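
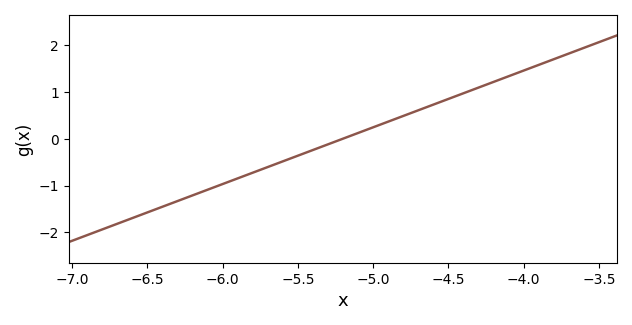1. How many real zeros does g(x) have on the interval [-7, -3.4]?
1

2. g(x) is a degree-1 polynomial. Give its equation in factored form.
y = 1.21(x + 5.2)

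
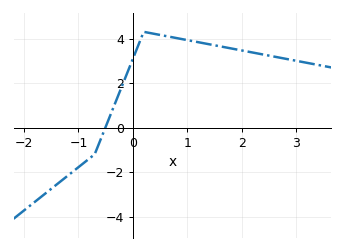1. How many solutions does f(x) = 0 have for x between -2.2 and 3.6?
1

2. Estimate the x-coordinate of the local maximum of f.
0.2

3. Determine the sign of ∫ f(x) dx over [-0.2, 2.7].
positive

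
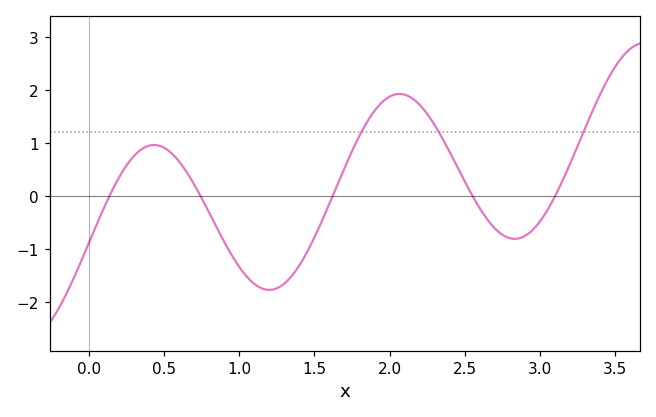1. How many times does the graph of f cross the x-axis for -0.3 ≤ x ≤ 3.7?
5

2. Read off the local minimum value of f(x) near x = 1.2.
-1.77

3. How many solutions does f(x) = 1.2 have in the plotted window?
3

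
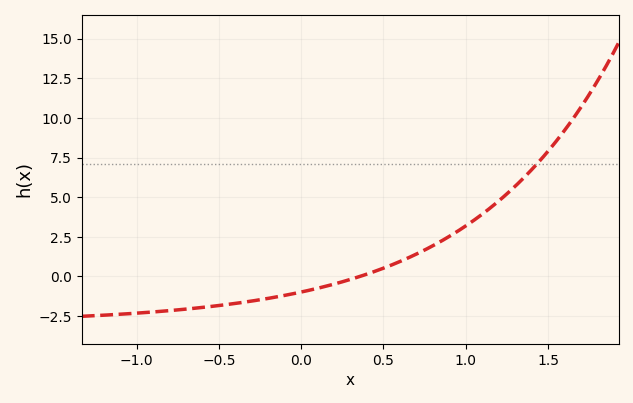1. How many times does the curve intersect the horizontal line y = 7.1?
1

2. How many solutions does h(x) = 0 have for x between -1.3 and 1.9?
1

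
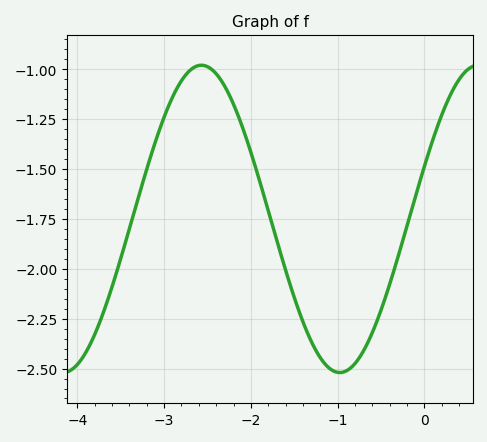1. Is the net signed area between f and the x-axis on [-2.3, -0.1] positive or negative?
negative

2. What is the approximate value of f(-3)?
-1.24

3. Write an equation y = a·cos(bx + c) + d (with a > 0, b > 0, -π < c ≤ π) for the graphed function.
y = 0.77cos(1.97x - 1.22) - 1.75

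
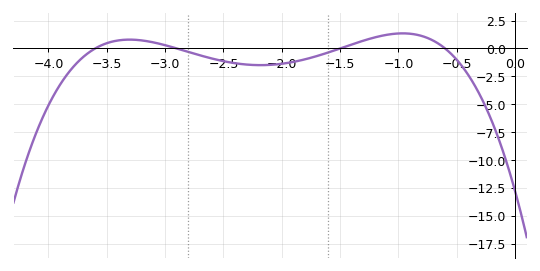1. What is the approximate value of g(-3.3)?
0.793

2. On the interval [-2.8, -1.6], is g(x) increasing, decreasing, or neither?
neither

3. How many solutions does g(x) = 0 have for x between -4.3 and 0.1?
4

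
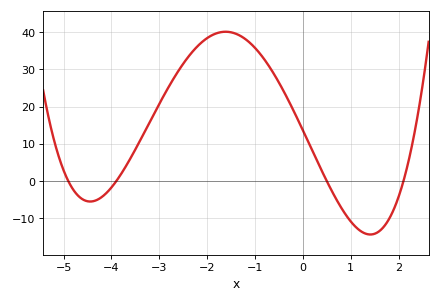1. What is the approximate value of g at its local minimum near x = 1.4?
-14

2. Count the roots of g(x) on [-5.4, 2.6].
4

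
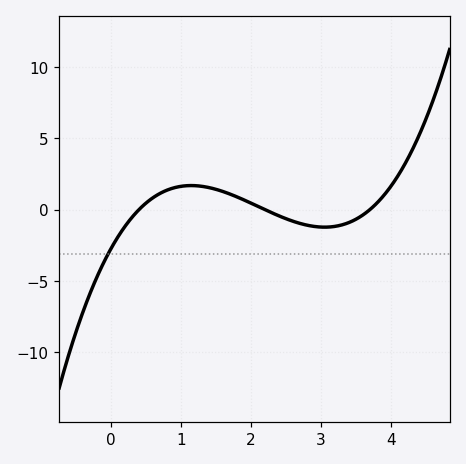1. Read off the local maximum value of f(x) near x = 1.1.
1.5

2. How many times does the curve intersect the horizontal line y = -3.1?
1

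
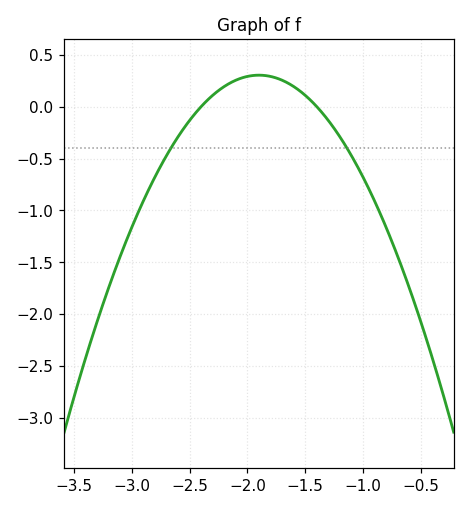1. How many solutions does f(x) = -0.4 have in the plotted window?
2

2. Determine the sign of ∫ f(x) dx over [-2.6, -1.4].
positive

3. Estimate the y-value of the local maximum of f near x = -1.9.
0.3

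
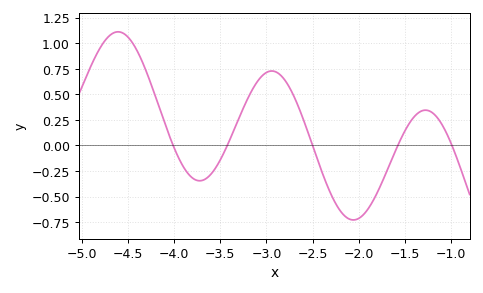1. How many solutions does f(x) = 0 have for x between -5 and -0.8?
5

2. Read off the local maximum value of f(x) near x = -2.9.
0.729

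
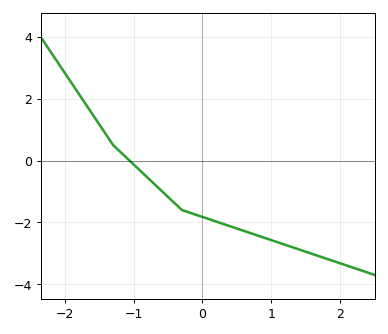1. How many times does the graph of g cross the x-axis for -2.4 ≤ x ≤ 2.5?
1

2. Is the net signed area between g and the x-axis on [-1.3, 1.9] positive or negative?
negative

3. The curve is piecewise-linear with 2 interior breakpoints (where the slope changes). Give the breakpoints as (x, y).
(-1.3, 0.5); (-0.3, -1.6)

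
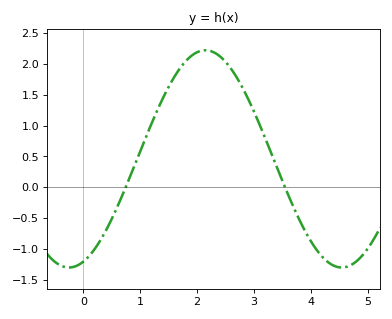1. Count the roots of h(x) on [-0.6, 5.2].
2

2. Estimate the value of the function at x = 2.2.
2.2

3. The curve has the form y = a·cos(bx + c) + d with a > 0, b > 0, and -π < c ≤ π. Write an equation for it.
y = 1.76cos(1.3x - 2.8) + 0.46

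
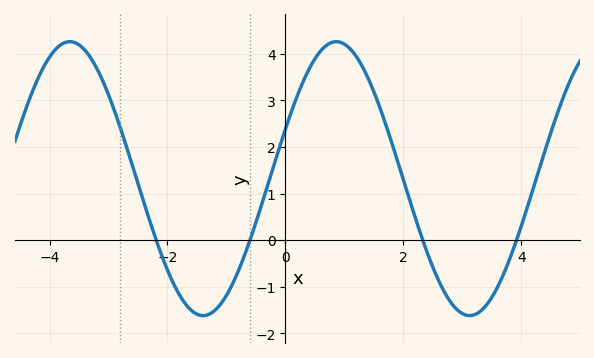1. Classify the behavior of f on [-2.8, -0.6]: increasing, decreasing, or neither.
neither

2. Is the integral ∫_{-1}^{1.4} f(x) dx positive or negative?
positive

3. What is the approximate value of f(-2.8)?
2.4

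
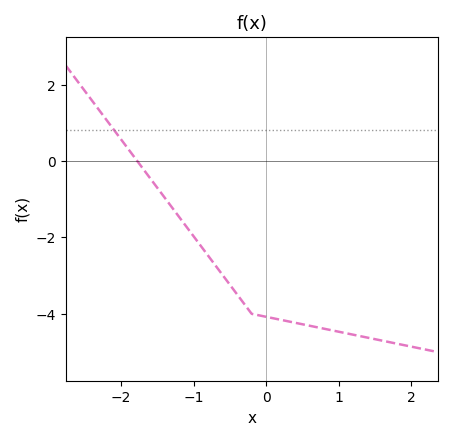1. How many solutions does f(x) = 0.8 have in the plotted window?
1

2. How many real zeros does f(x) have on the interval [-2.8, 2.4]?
1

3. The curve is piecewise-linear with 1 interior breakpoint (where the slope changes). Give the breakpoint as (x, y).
(-0.2, -4)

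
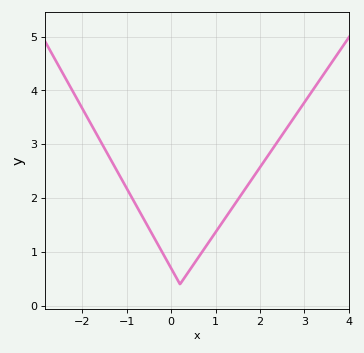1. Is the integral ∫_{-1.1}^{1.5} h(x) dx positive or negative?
positive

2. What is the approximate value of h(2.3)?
2.9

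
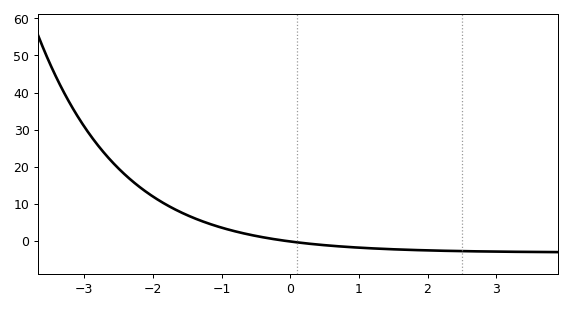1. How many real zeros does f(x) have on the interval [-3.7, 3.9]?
1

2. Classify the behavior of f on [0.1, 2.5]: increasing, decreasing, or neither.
decreasing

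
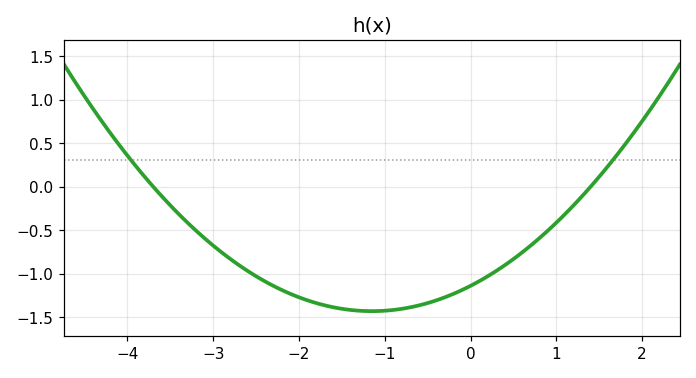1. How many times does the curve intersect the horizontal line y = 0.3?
2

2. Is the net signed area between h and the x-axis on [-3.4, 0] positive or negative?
negative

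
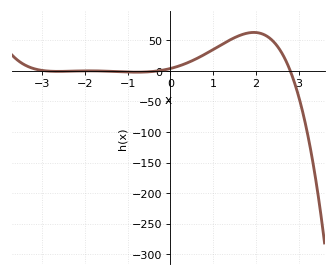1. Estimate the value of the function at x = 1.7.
60.1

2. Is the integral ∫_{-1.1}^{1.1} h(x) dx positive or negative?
positive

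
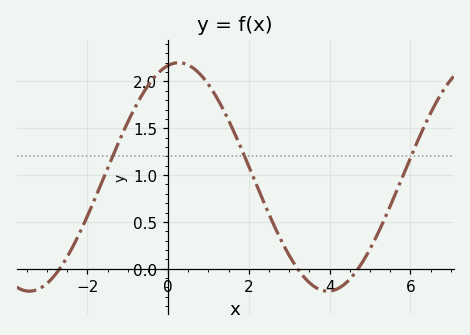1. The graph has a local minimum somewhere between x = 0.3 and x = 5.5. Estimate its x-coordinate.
4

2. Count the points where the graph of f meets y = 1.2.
3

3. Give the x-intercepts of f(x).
-2.6, 3.2, 4.8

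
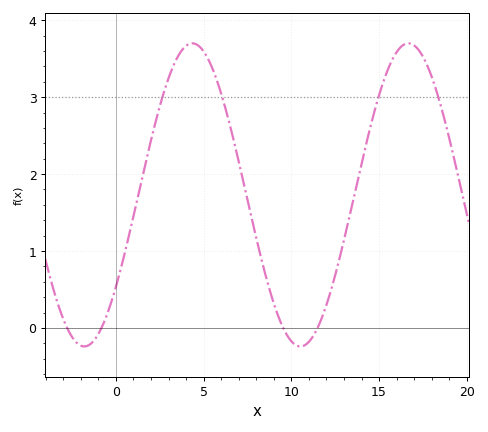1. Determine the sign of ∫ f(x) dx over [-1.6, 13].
positive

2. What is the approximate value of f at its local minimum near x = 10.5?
-0.24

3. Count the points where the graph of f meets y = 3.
4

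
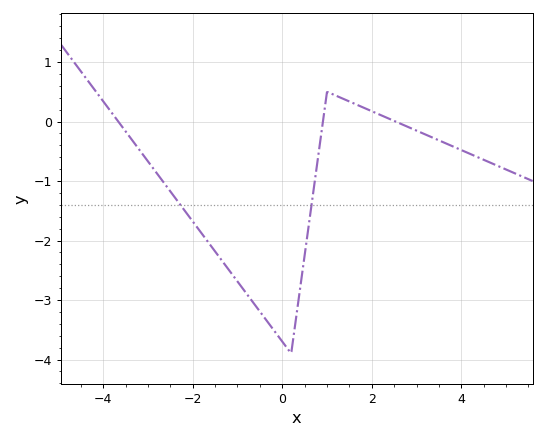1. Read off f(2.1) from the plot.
0.141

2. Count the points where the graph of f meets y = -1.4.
2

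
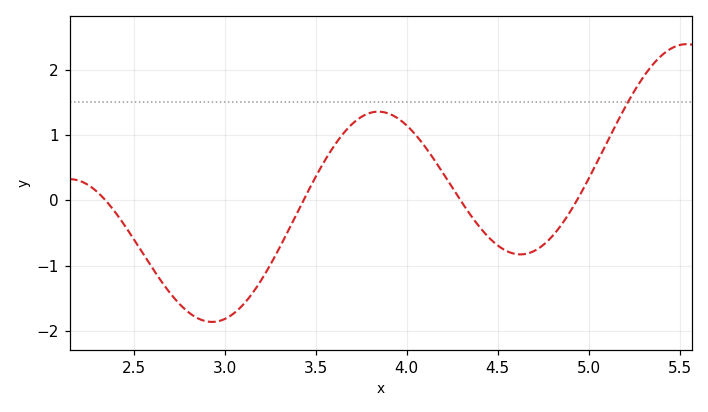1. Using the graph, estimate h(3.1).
-1.6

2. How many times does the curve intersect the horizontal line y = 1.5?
1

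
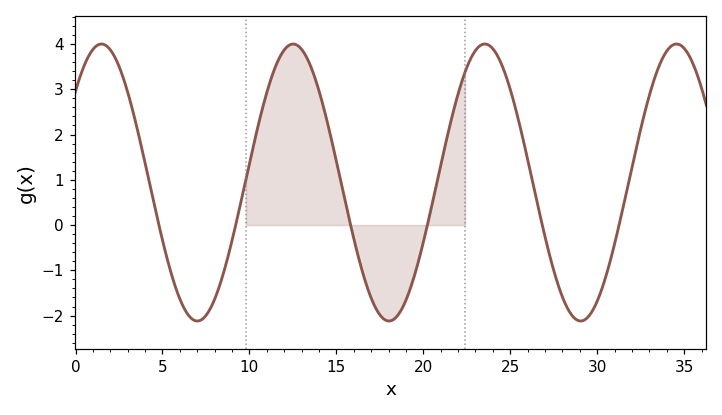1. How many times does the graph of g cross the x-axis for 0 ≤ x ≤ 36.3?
6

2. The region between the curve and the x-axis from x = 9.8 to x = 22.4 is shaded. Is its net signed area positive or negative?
positive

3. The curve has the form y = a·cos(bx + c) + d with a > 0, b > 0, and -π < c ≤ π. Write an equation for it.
y = 3.06cos(0.57x - 0.85) + 0.94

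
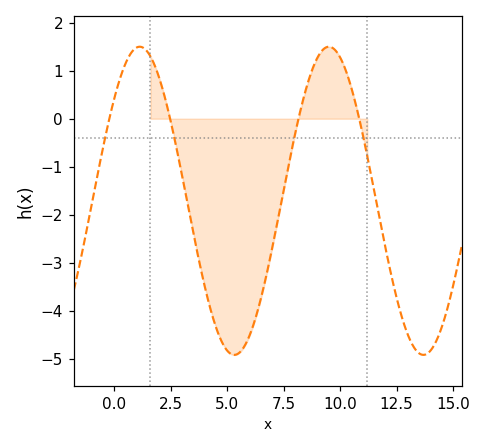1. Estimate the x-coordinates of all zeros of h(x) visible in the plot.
-0.2, 2.4, 8.2, 10.8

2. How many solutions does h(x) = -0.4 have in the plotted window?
4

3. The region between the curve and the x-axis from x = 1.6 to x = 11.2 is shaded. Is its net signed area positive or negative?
negative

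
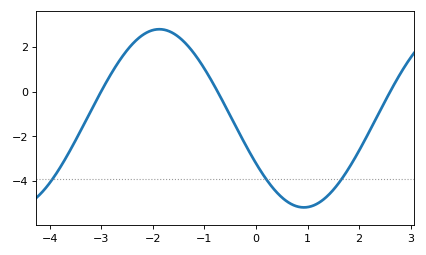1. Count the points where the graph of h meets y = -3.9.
3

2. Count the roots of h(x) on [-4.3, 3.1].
3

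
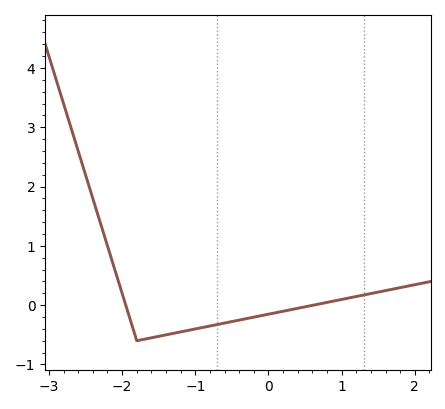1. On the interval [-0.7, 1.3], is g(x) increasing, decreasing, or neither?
increasing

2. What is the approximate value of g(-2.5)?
2.2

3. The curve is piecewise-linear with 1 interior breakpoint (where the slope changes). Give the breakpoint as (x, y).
(-1.8, -0.6)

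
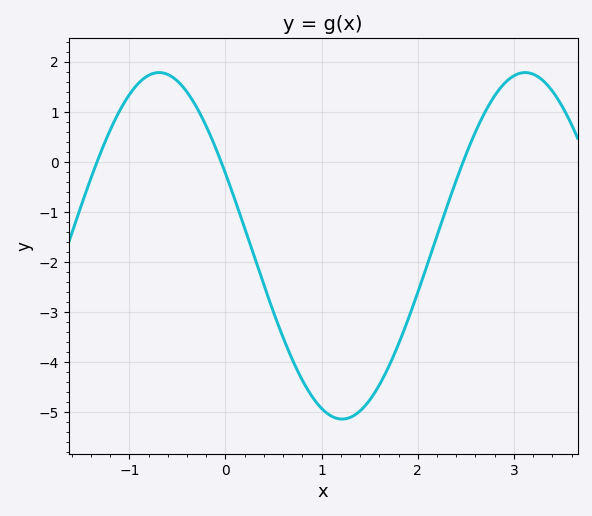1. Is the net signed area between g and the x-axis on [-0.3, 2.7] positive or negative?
negative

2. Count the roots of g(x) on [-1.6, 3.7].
3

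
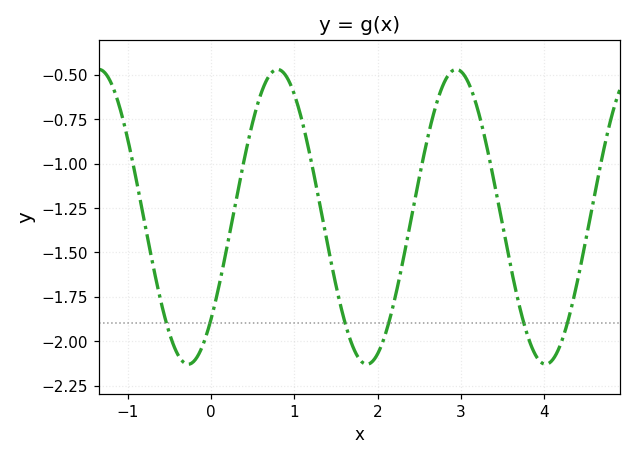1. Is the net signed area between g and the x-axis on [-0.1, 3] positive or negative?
negative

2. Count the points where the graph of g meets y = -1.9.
6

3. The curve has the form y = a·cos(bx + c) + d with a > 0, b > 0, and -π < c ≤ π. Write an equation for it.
y = 0.83cos(2.93x - 2.34) - 1.3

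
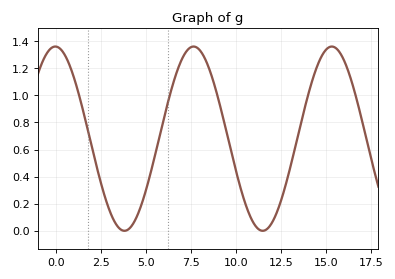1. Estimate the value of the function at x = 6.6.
1.12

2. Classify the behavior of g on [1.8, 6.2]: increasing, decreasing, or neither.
neither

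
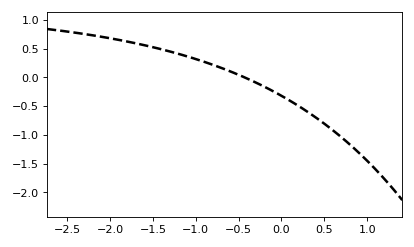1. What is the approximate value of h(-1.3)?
0.449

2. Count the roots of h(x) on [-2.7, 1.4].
1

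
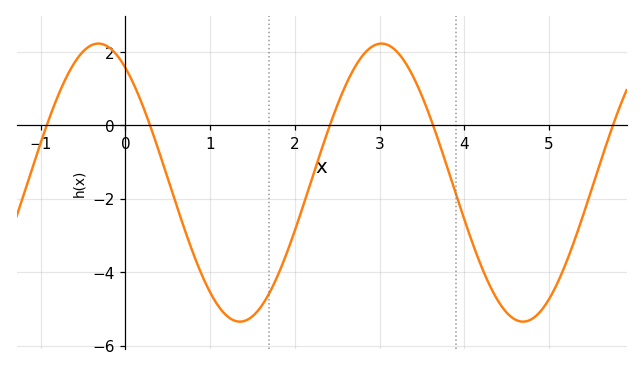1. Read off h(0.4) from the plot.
-0.74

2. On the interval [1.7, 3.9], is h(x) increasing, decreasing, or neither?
neither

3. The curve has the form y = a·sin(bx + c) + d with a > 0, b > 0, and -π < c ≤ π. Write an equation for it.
y = 3.79sin(1.88x + 2.17) - 1.56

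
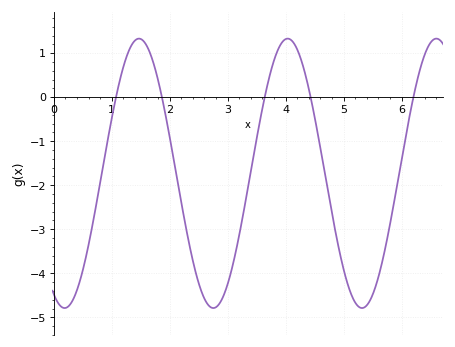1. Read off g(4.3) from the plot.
0.707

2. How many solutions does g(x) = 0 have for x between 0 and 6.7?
5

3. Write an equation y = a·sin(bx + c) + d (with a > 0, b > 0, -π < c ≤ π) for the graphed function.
y = 3.06sin(2.45x - 2.03) - 1.73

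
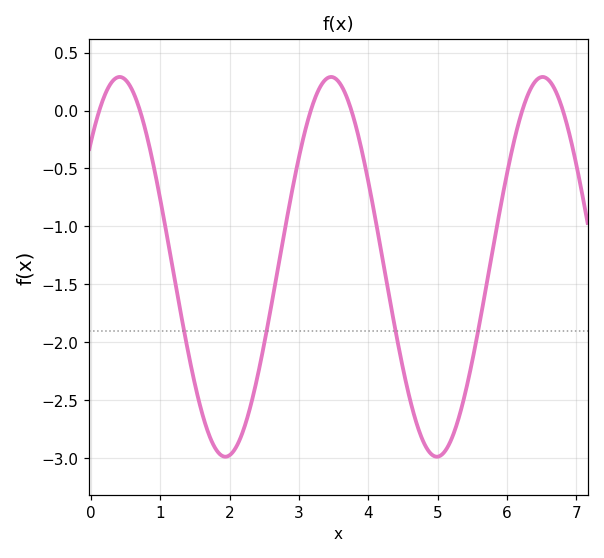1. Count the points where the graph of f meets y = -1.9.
4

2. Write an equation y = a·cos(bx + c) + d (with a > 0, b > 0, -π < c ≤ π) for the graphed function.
y = 1.64cos(2.06x - 0.85) - 1.35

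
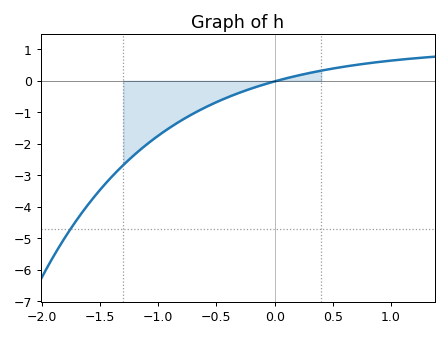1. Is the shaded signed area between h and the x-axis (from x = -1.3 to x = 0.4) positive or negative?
negative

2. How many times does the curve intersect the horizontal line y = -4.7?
1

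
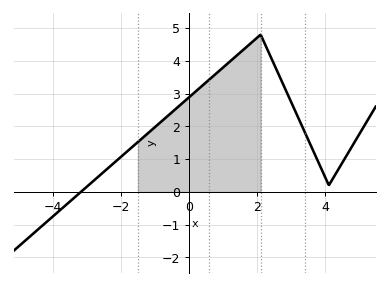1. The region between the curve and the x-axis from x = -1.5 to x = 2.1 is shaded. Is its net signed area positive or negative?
positive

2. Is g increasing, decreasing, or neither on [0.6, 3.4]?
neither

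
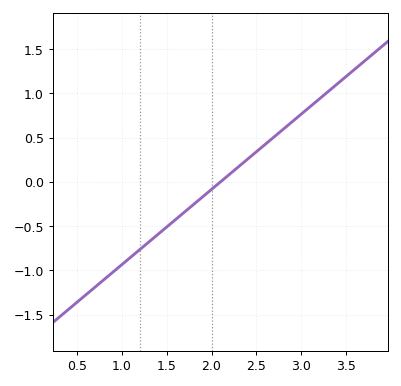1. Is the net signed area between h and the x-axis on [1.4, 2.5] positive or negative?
negative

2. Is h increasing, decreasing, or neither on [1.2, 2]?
increasing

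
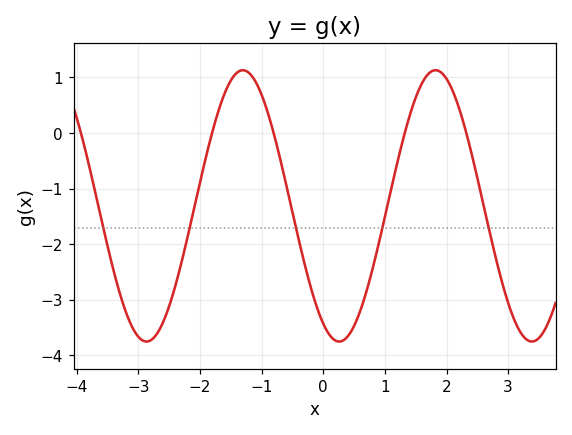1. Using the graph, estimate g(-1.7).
0.398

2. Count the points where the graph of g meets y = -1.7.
5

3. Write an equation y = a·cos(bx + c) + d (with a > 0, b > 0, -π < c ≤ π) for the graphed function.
y = 2.44cos(2.01x + 2.62) - 1.31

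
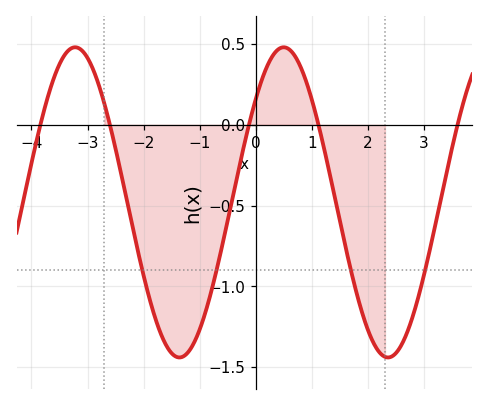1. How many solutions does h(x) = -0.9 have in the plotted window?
4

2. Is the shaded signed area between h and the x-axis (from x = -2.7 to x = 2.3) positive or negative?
negative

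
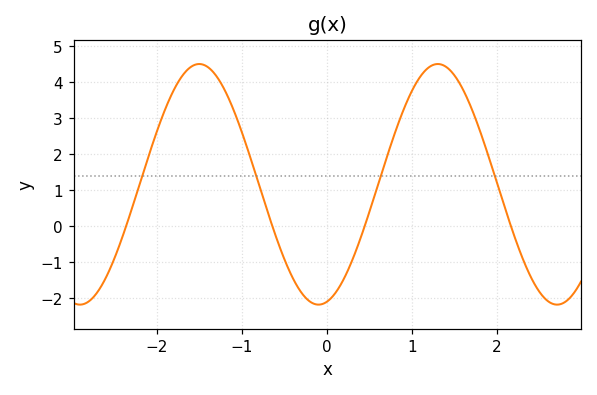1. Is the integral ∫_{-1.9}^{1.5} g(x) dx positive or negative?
positive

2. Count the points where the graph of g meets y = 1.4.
4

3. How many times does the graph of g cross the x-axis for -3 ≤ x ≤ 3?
4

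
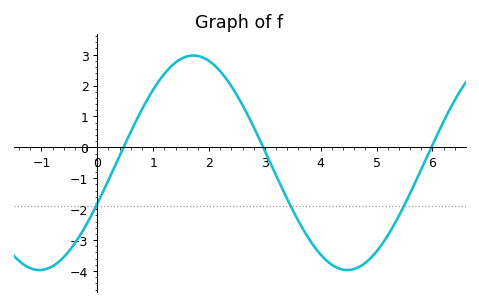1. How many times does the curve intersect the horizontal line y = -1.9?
3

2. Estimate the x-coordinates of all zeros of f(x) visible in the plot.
0.4, 3, 6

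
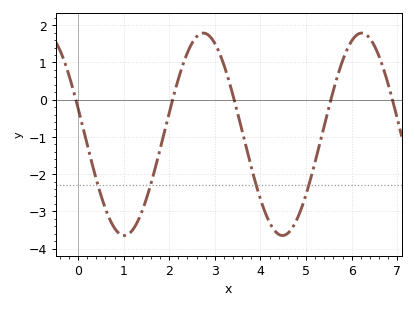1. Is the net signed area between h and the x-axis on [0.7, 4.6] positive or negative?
negative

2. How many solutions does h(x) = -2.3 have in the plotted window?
4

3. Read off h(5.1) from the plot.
-2.1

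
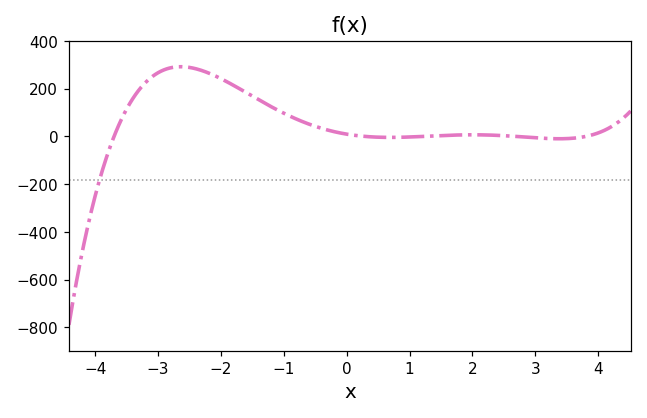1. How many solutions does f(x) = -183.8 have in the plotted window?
1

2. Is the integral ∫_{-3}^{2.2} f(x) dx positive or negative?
positive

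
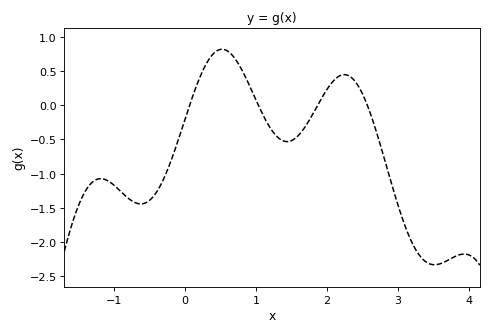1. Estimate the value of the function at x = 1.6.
-0.438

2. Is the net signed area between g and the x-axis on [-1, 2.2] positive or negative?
negative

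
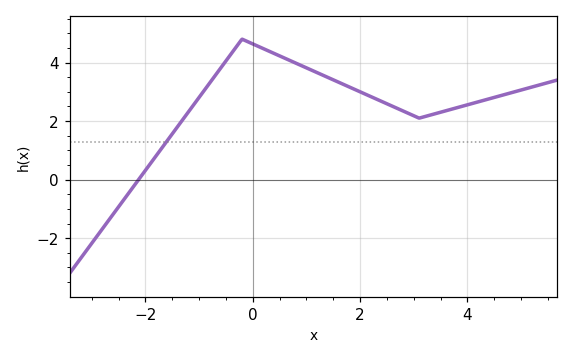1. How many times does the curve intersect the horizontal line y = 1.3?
1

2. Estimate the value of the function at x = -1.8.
0.8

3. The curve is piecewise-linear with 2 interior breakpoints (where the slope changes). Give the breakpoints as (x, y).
(-0.2, 4.8); (3.1, 2.1)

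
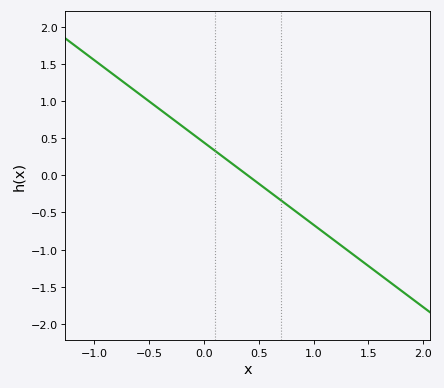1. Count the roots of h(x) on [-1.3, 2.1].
1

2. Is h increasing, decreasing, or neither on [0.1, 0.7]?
decreasing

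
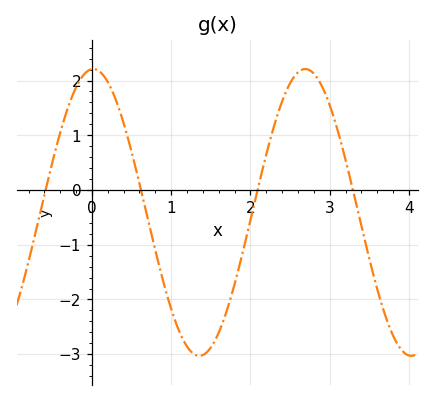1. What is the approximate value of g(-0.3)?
1.5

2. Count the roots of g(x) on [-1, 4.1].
4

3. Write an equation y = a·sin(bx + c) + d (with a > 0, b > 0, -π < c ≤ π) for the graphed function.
y = 2.62sin(2.4x + 1.5) - 0.41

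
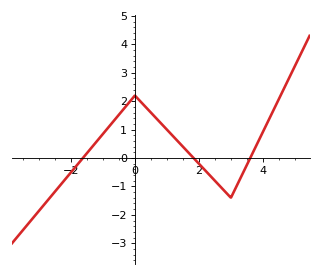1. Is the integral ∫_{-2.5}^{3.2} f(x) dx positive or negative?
positive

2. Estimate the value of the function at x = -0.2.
1.93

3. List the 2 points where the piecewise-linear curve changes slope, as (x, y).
(0, 2.2); (3, -1.4)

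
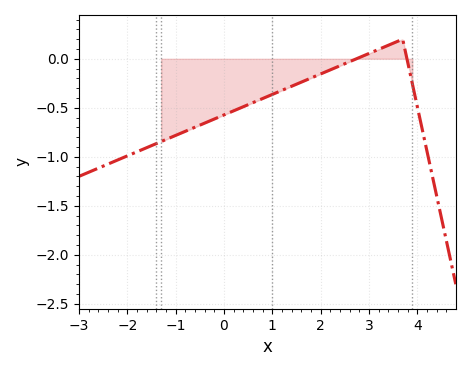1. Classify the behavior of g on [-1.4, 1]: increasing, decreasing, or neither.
increasing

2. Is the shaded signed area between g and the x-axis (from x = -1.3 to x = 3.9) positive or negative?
negative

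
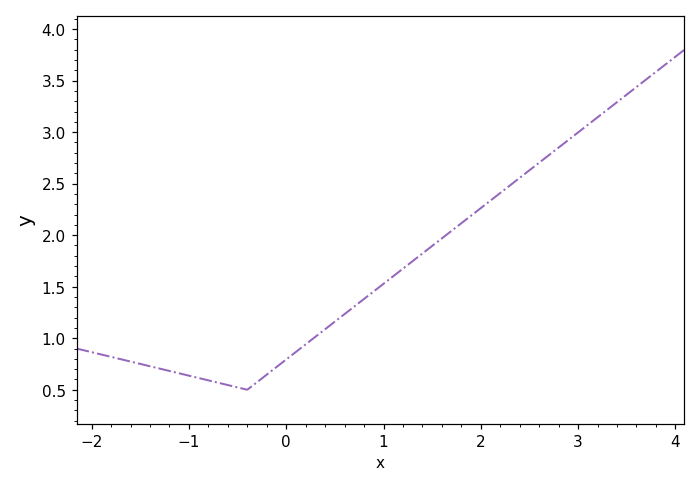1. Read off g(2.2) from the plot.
2.4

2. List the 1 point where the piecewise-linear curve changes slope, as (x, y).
(-0.4, 0.5)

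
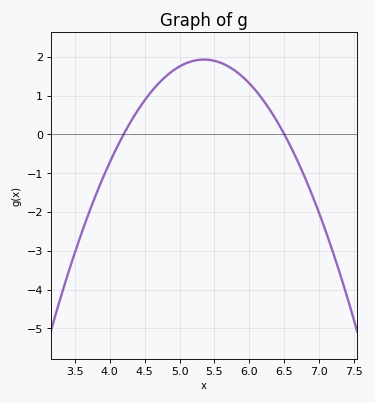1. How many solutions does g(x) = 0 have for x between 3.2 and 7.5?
2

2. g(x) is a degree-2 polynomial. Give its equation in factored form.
y = -1.46(x - 4.2)(x - 6.5)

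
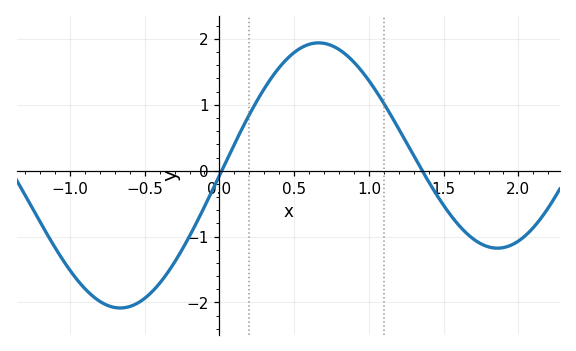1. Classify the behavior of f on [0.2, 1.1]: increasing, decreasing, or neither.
neither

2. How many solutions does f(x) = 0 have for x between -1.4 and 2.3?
2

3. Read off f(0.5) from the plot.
1.8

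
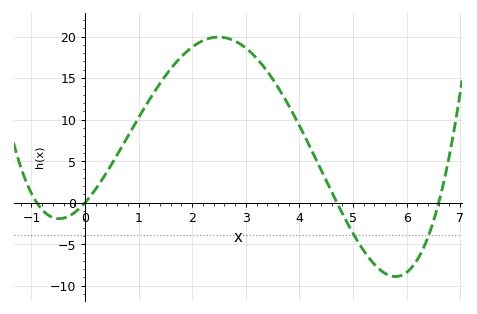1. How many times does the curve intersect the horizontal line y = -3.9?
2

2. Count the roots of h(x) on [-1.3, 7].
4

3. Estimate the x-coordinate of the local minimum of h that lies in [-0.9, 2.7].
-0.4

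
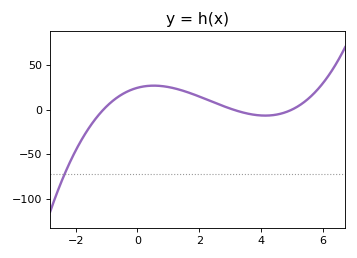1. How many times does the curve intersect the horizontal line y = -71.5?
1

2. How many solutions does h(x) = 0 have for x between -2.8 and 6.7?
3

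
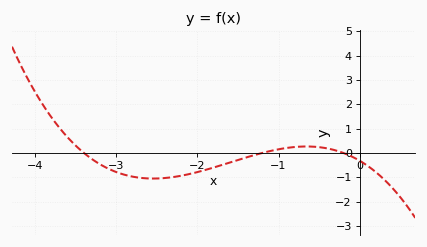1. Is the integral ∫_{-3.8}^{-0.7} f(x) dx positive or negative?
negative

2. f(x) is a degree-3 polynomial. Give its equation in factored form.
y = -0.39(x + 3.4)(x + 1.2)(x + 0.2)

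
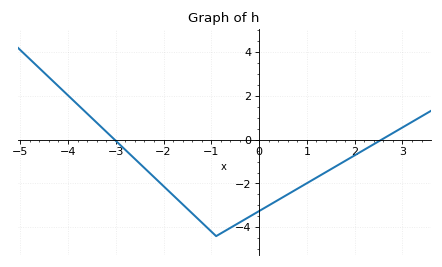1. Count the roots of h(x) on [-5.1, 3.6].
2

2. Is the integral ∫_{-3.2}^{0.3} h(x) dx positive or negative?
negative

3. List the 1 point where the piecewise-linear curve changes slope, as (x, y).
(-0.9, -4.4)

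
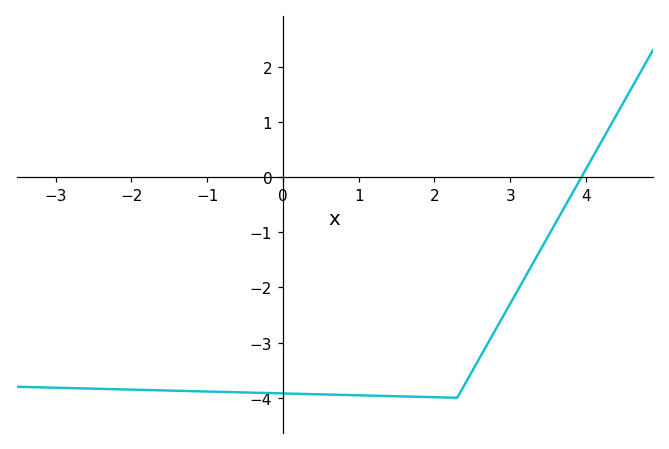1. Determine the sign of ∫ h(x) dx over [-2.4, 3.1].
negative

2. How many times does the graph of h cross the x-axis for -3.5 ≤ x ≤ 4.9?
1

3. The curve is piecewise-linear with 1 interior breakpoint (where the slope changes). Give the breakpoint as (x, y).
(2.3, -4)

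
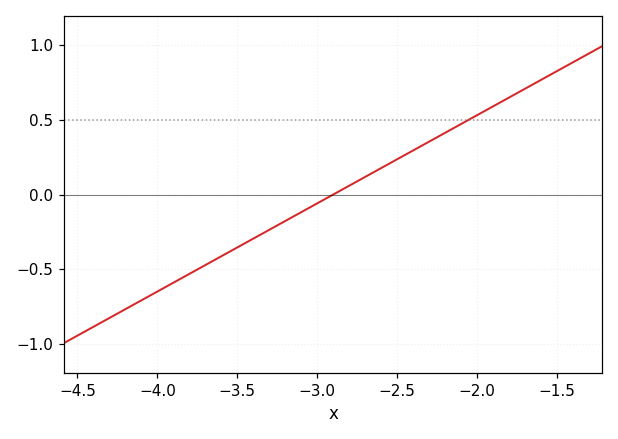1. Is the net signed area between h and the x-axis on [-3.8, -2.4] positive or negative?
negative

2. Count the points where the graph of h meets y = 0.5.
1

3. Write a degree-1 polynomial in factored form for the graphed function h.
y = 0.59(x + 2.9)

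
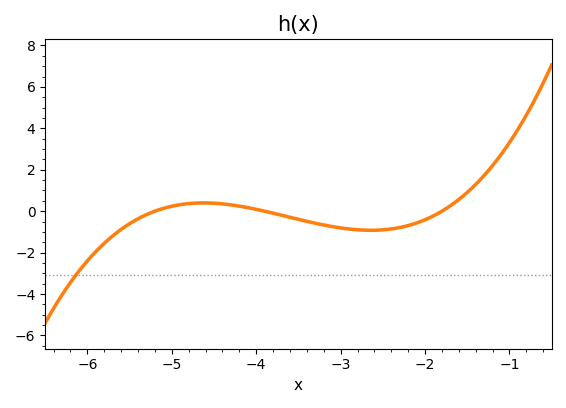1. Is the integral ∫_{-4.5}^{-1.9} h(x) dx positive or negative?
negative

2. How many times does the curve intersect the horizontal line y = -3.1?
1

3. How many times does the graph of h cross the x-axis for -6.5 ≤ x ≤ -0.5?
3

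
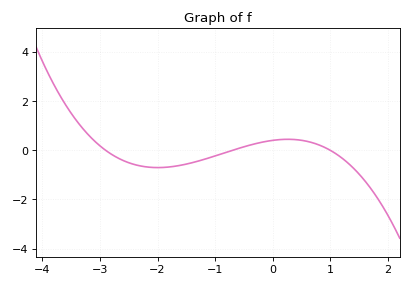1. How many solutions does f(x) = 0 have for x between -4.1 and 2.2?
3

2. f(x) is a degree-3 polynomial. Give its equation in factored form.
y = -0.2(x + 2.9)(x + 0.7)(x - 1)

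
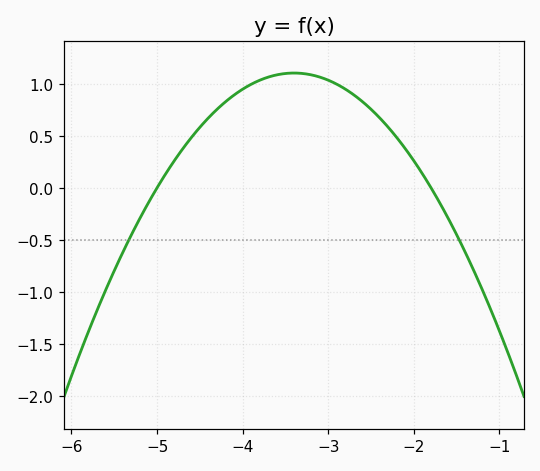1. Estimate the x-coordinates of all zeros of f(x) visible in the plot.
-5, -1.8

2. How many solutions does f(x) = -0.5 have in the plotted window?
2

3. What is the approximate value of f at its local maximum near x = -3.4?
1.1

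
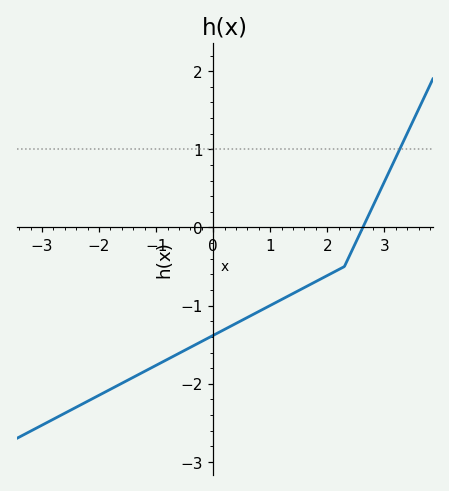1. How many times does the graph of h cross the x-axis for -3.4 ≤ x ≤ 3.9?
1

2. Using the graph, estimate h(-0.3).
-1.5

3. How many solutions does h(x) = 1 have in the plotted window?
1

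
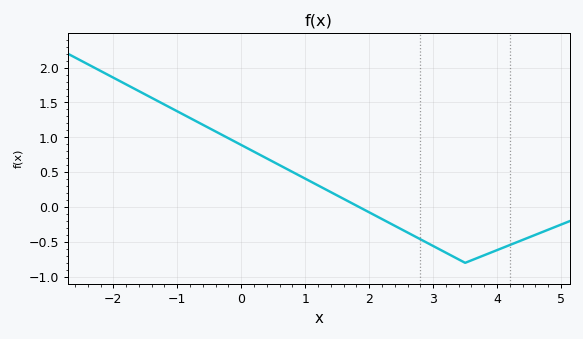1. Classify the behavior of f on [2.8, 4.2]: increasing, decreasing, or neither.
neither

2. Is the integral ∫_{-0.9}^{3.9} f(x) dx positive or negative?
positive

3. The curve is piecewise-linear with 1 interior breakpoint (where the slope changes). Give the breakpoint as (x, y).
(3.5, -0.8)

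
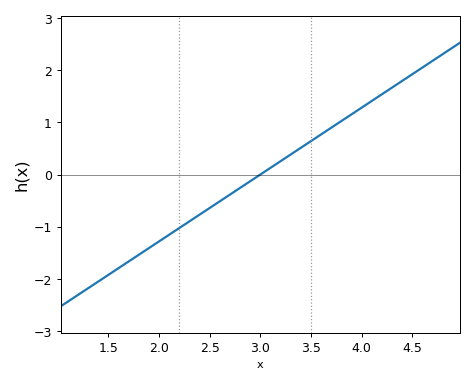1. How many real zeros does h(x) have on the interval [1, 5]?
1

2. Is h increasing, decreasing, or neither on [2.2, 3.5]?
increasing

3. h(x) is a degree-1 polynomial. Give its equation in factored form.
y = 1.28(x - 3)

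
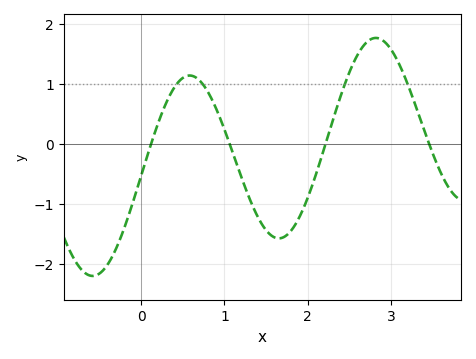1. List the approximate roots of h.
0.1, 1.1, 2.2, 3.5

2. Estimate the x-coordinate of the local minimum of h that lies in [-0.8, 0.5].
-0.6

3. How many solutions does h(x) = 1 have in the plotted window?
4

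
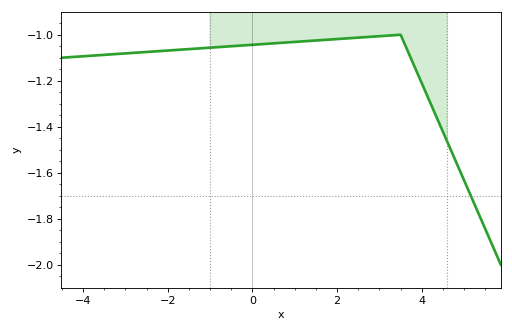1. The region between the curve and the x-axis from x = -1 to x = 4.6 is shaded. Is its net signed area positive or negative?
negative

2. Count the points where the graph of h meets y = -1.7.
1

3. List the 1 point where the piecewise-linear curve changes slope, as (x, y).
(3.5, -1)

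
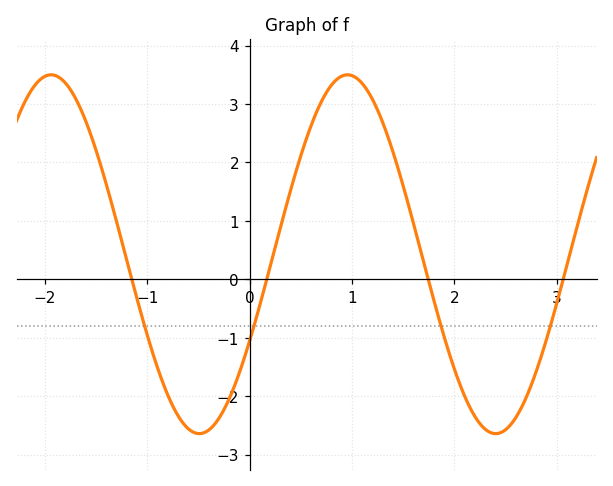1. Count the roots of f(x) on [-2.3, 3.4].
4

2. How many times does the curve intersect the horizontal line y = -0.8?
4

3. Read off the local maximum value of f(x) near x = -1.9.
3.5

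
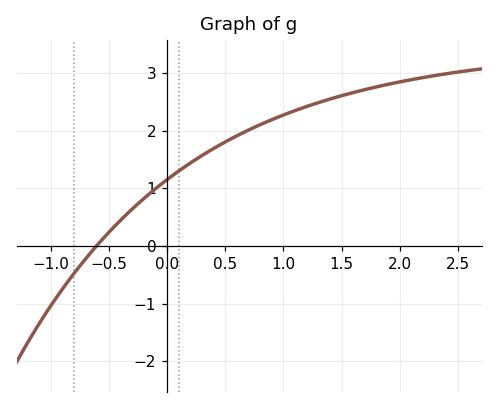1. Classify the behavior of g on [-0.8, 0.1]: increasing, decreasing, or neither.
increasing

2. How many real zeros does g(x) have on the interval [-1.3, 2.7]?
1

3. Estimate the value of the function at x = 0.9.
2.2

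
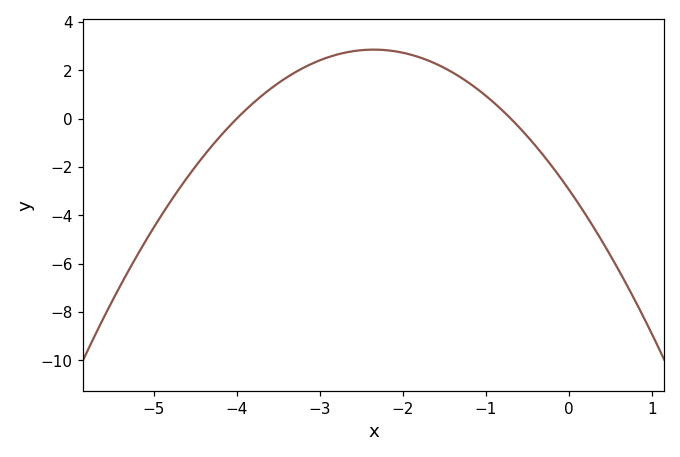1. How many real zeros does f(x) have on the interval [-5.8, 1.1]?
2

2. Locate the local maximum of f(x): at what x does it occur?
-2.35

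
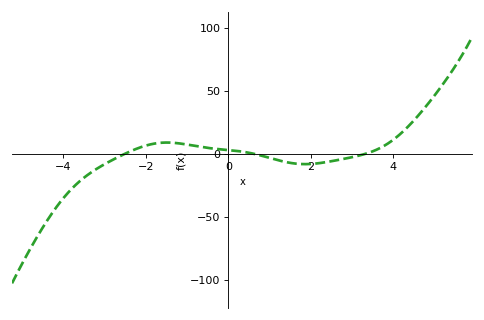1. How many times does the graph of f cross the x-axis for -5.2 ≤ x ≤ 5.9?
3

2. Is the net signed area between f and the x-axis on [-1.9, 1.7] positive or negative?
positive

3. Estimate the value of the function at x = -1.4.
9.23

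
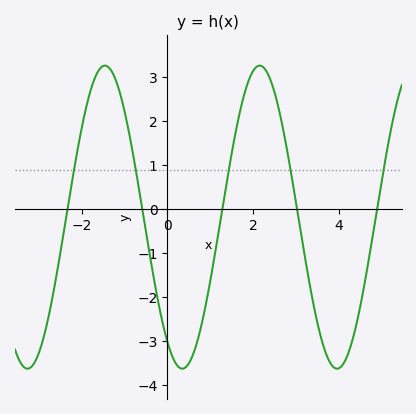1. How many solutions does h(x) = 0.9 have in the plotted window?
5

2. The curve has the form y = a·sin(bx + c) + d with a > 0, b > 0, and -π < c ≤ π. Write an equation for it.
y = 3.44sin(1.74x - 2.18) - 0.18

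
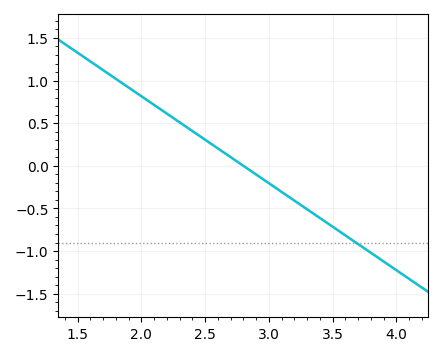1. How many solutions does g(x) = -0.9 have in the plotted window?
1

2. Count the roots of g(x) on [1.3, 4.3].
1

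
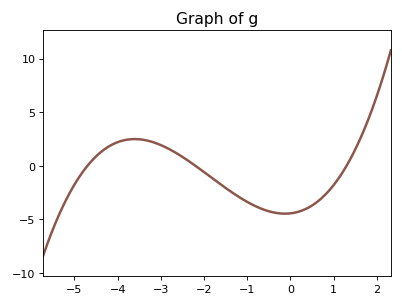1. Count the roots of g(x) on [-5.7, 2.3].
3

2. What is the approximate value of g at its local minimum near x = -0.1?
-4.46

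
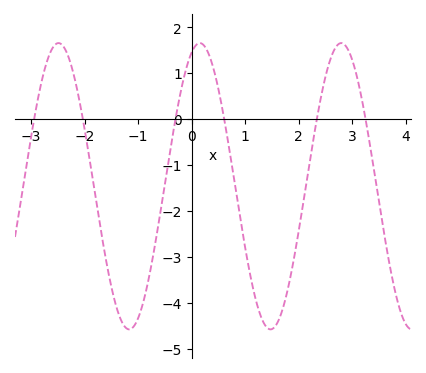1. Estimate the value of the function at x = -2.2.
1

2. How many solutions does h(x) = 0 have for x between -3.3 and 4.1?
6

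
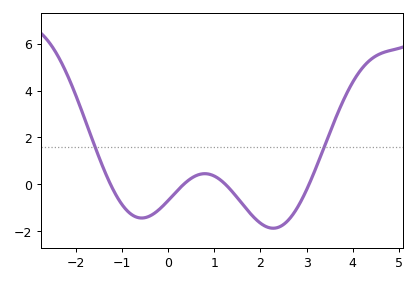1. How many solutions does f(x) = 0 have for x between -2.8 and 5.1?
4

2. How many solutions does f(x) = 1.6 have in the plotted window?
2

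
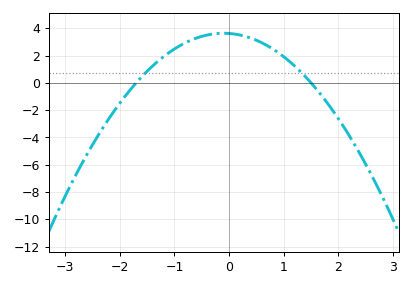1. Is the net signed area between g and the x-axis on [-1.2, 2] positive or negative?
positive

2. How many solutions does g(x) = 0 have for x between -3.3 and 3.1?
2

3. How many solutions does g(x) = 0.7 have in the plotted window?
2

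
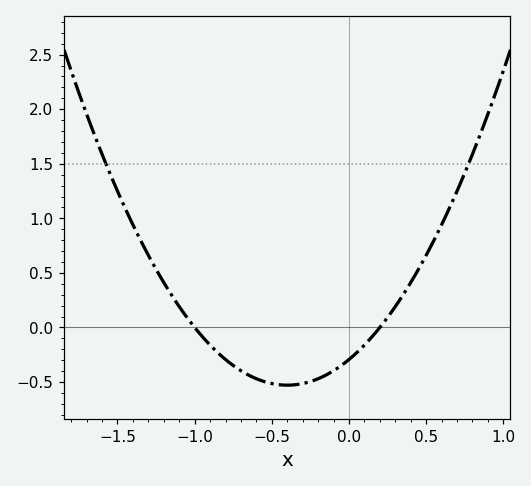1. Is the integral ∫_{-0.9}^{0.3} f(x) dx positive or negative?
negative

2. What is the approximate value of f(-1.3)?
0.65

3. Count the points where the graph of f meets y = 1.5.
2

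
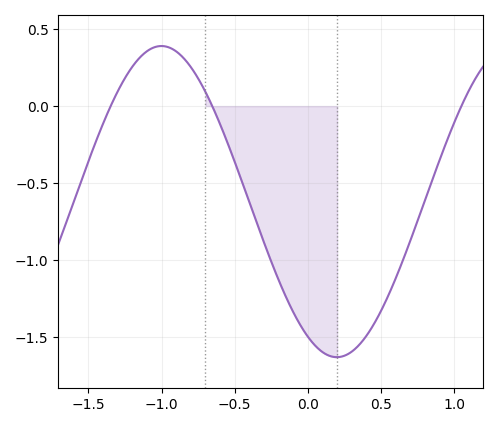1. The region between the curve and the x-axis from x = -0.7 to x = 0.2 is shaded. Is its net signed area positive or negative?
negative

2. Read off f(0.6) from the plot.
-1.1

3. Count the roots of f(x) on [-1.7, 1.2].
3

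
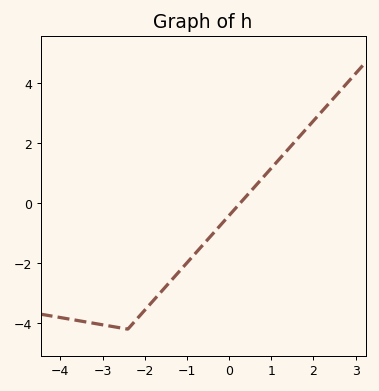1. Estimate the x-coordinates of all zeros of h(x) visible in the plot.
0.2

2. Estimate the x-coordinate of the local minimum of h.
-2.4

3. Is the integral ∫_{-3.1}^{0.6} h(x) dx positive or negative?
negative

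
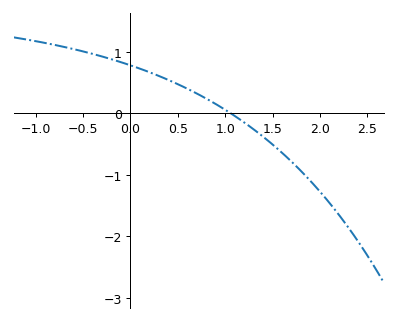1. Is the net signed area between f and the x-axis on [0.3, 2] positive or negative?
negative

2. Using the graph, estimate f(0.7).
0.322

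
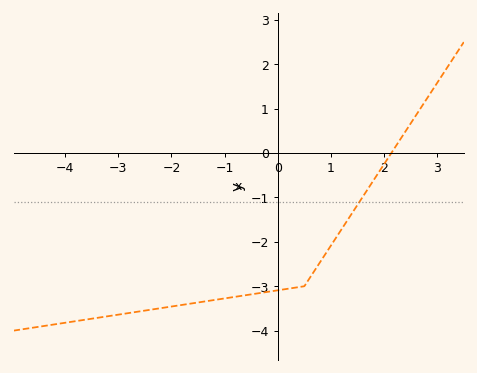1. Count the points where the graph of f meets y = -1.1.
1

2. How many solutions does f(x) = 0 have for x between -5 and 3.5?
1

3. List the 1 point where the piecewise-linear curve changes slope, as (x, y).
(0.5, -3)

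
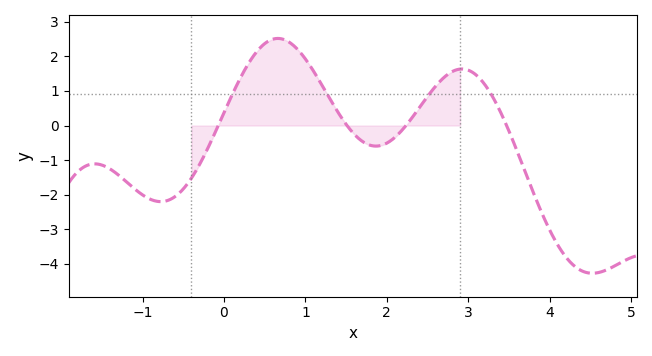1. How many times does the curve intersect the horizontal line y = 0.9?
4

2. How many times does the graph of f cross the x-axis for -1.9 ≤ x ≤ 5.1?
4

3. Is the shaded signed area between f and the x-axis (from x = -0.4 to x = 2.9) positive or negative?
positive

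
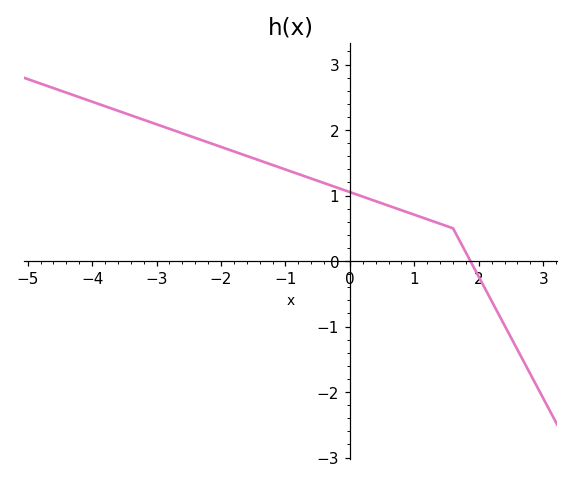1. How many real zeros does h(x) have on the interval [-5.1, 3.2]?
1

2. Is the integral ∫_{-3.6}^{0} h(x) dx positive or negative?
positive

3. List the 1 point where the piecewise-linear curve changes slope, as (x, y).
(1.6, 0.5)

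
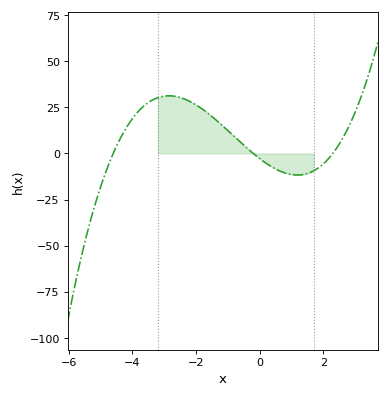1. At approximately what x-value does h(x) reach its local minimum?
1.18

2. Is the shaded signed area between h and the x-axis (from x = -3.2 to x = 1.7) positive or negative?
positive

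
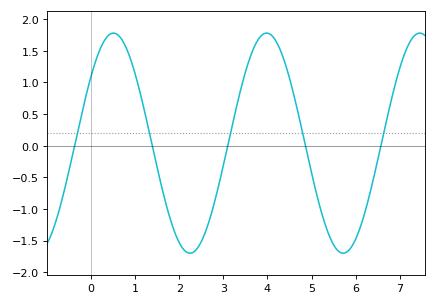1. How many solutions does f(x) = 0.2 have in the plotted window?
5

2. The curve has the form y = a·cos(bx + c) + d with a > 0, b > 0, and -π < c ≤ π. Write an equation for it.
y = 1.74cos(1.81x - 0.922) + 0.04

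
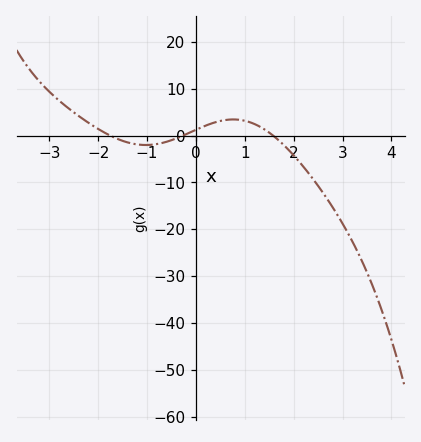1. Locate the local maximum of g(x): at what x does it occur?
0.764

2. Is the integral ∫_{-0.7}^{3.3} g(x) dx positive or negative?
negative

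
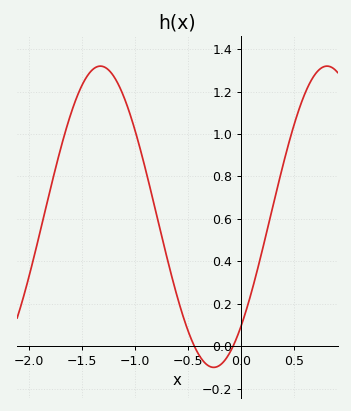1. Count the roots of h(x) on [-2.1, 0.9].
2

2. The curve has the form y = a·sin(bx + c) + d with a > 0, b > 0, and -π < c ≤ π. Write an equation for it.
y = 0.71sin(2.9x - 0.82) + 0.61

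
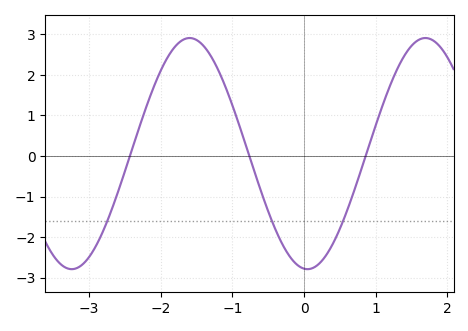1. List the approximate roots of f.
-2.4, -0.8, 0.9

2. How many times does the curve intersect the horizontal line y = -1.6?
3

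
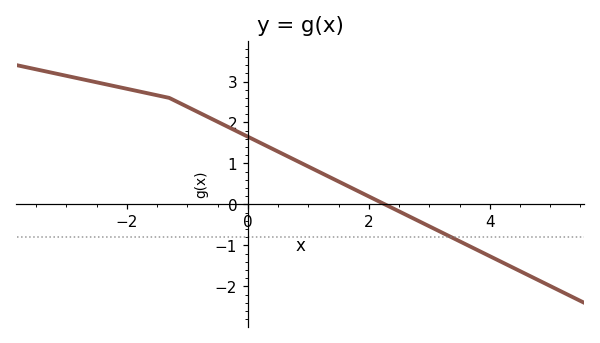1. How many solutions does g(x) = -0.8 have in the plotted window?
1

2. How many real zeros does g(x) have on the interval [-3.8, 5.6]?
1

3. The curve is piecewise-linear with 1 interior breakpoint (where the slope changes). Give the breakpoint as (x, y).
(-1.3, 2.6)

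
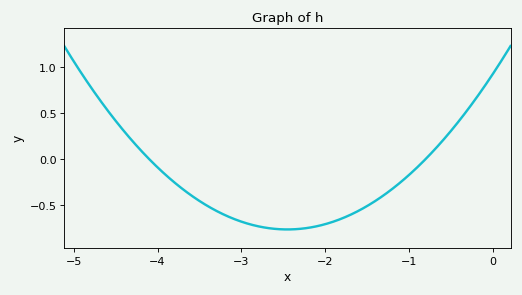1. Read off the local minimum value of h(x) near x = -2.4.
-0.762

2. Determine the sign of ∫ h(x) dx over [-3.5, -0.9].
negative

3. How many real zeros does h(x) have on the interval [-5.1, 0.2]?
2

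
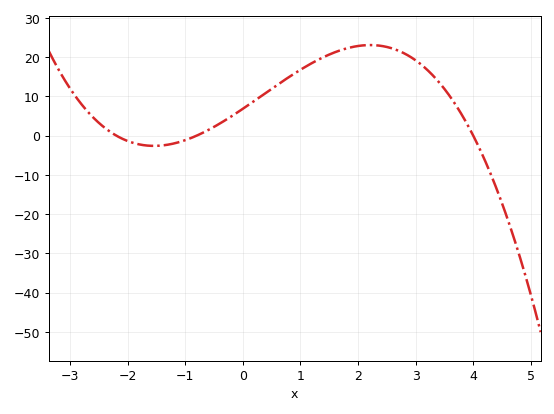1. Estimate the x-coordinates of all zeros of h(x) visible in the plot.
-2.2, -0.8, 4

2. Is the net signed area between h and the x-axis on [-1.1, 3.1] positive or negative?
positive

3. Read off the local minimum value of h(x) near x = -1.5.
-3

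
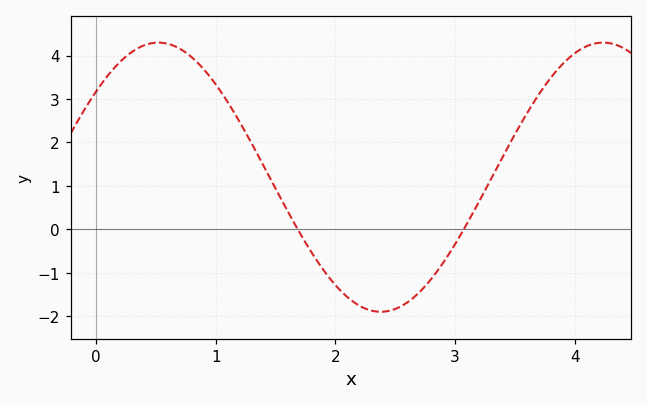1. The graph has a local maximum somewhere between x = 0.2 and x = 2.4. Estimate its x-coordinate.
0.5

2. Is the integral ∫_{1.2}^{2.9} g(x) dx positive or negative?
negative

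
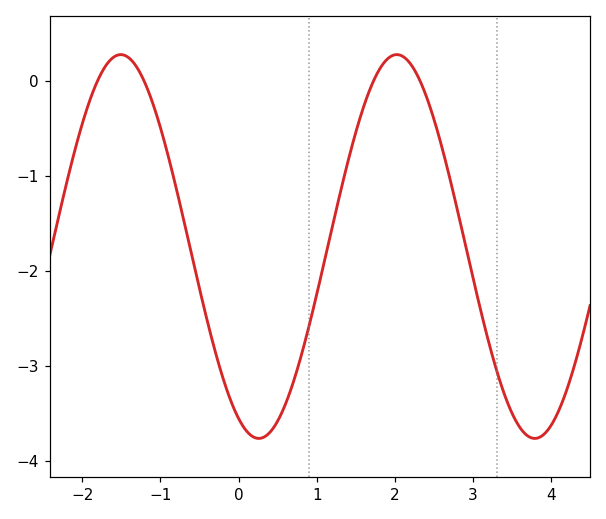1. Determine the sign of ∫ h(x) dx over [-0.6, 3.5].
negative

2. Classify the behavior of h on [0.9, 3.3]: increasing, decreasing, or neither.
neither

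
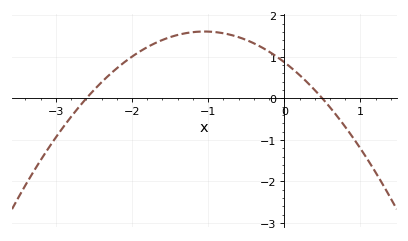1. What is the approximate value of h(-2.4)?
0.389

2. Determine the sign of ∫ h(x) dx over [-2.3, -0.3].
positive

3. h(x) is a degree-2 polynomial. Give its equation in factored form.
y = -0.67(x + 2.6)(x - 0.5)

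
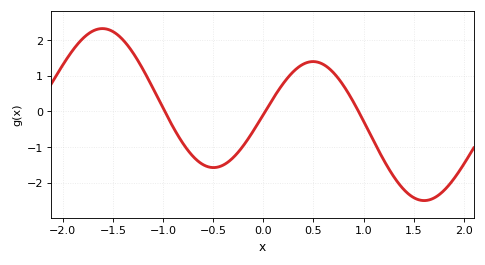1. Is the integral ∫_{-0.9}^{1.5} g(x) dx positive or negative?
negative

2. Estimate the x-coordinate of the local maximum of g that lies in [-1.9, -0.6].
-1.61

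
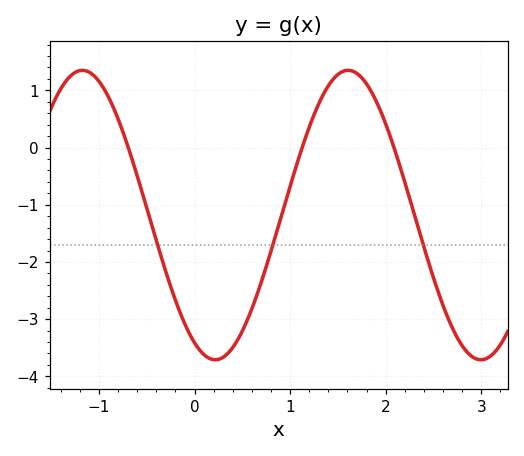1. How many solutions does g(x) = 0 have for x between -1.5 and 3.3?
3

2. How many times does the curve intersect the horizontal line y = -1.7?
3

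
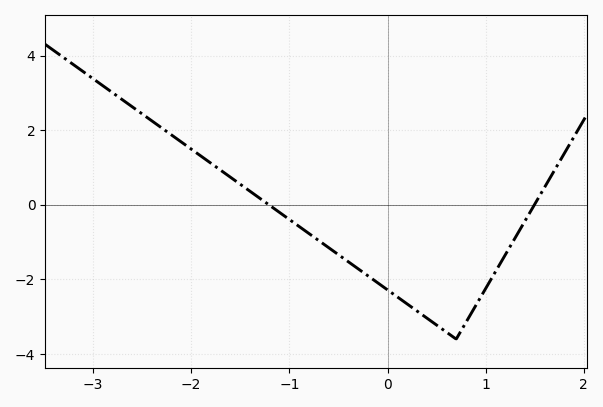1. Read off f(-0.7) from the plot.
-0.959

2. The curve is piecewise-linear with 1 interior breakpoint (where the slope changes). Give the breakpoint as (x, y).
(0.7, -3.6)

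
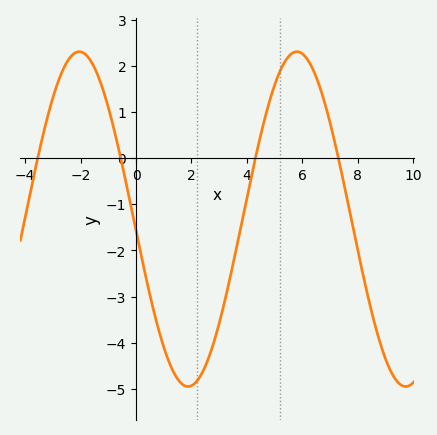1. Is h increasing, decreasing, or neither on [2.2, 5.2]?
increasing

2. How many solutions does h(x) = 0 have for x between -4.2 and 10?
4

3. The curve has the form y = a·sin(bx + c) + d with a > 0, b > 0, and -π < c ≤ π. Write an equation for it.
y = 3.63sin(0.8x - 3.1) - 1.32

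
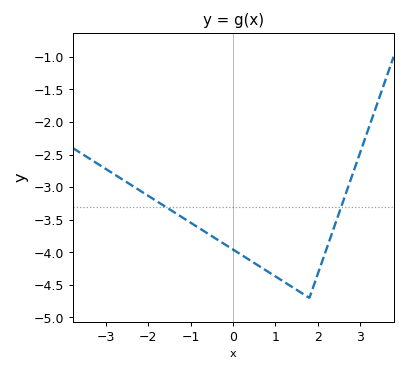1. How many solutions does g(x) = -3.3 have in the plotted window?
2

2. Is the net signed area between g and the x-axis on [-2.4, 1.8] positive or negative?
negative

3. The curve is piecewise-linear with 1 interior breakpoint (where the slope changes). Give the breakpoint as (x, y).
(1.8, -4.7)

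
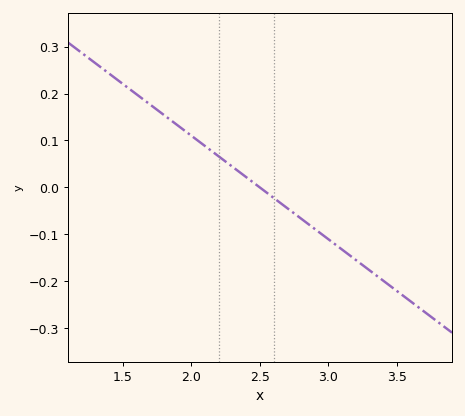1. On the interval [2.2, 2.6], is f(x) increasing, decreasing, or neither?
decreasing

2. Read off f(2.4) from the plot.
0.022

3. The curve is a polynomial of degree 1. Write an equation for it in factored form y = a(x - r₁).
y = -0.22(x - 2.5)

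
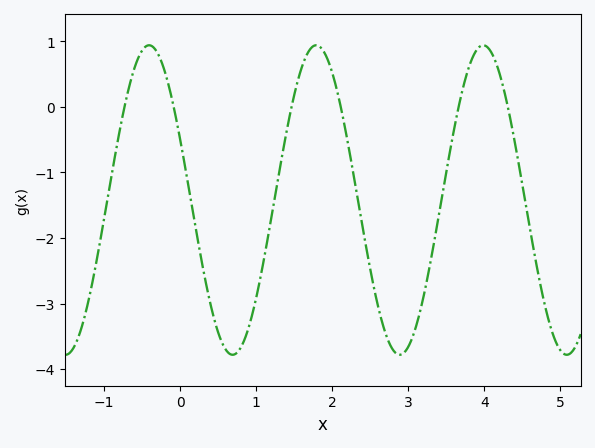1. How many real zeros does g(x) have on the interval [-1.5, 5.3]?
6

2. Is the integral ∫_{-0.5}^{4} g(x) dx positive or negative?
negative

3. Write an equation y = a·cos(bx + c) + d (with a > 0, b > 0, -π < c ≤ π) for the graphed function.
y = 2.36cos(2.86x + 1.17) - 1.42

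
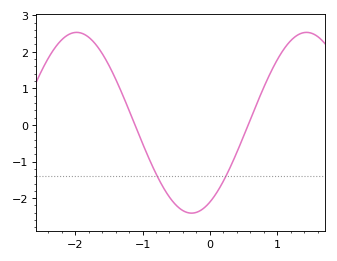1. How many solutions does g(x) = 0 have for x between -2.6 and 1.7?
2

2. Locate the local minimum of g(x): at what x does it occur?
-0.271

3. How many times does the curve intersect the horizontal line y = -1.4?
2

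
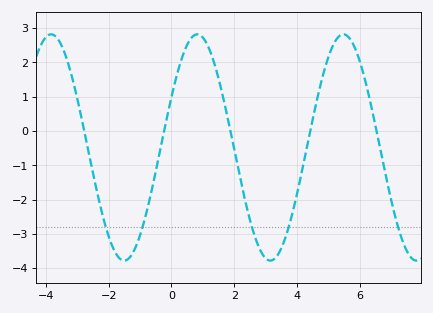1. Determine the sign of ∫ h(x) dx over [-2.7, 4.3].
negative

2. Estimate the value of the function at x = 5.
2.16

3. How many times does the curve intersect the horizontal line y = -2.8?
5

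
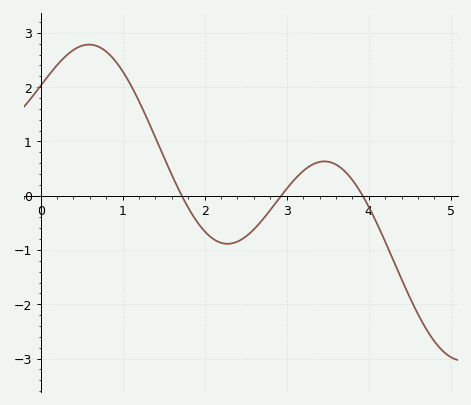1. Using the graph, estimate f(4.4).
-1.54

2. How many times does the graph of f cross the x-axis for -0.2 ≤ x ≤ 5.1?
3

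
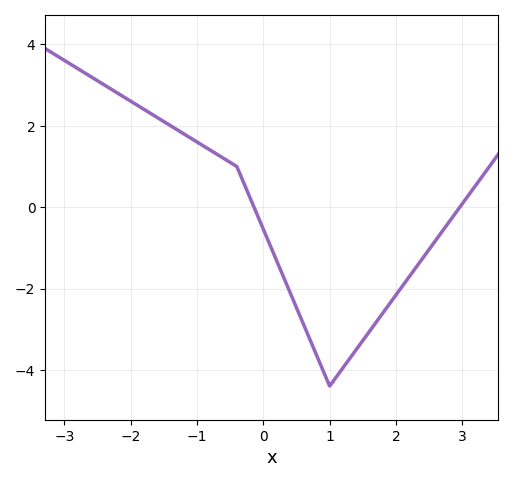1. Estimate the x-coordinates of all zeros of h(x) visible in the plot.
-0.141, 2.96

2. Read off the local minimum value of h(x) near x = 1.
-4.4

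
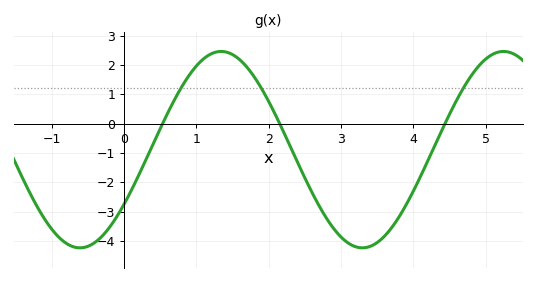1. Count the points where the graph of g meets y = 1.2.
3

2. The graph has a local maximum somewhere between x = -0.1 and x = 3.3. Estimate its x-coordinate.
1.34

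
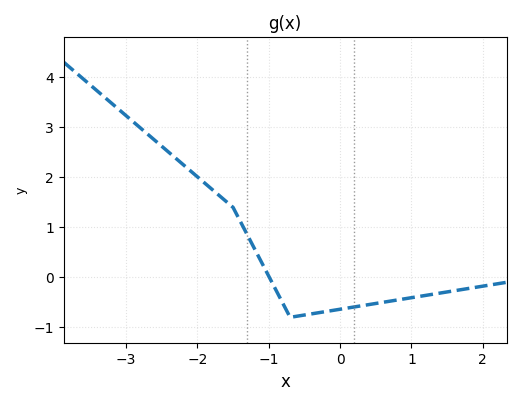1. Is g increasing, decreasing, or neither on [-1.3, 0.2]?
neither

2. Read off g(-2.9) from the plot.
3.1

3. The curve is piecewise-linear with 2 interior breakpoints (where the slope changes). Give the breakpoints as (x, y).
(-1.5, 1.4); (-0.7, -0.8)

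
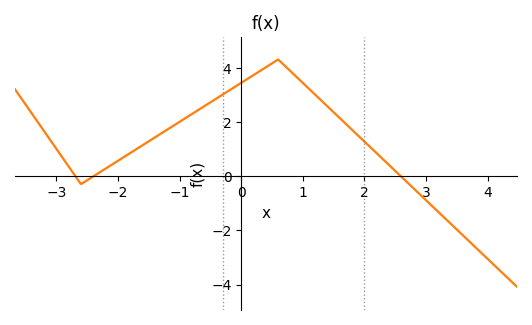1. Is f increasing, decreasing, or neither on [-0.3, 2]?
neither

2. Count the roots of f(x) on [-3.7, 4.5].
3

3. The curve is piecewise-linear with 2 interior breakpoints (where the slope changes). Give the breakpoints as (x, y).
(-2.6, -0.3); (0.6, 4.3)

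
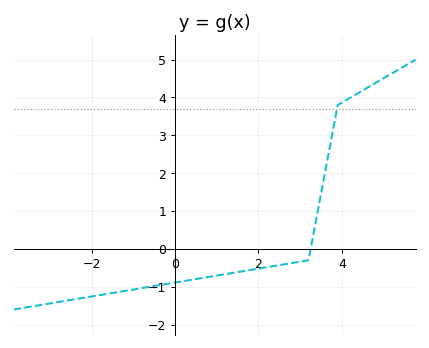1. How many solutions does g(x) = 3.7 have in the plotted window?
1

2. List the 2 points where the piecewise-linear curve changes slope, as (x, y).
(3.2, -0.3); (3.9, 3.8)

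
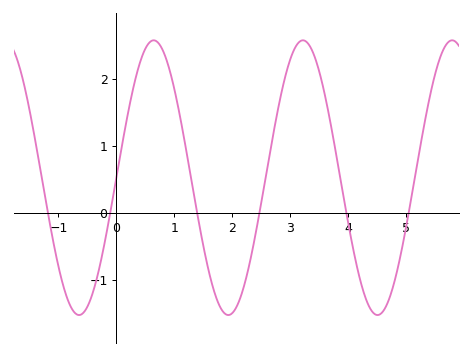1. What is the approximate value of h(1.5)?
-0.494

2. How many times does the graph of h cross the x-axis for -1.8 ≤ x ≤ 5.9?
6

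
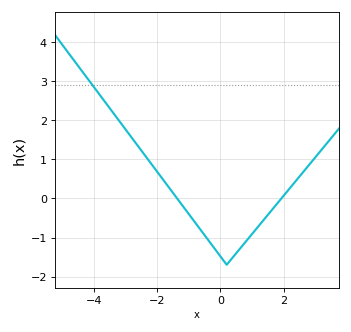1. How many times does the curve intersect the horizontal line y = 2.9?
1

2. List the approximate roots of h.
-1.4, 2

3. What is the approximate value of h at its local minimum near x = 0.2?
-1.7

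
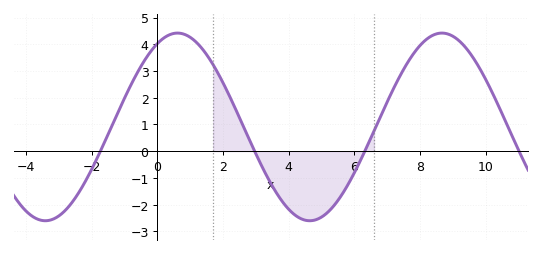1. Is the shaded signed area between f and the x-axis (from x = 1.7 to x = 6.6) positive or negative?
negative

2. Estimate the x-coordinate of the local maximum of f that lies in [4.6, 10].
8.6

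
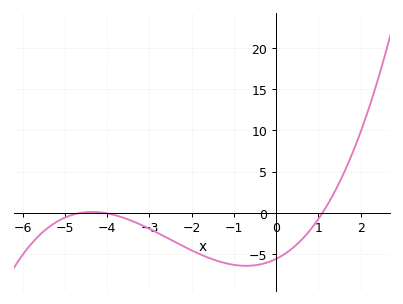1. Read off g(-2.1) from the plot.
-4.5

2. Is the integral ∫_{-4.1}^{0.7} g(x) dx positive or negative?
negative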